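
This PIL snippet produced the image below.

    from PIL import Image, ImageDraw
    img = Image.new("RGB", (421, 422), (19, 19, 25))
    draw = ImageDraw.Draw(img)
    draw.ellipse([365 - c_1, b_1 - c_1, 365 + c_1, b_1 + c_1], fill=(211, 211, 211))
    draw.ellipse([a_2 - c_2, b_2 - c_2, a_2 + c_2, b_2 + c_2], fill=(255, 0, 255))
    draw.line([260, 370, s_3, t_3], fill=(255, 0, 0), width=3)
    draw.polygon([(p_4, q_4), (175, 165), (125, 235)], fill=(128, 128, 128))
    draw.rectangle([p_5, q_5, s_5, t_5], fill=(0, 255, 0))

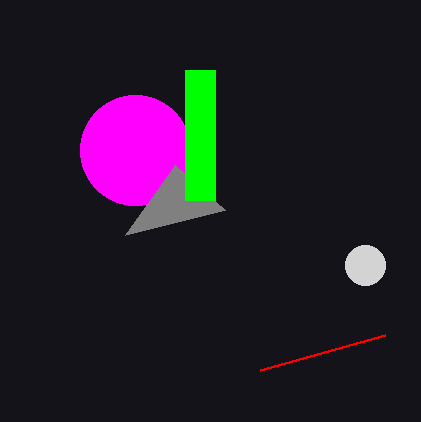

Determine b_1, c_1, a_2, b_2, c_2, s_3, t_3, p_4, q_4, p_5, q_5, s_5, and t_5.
b_1 = 265; c_1 = 20; a_2 = 135; b_2 = 150; c_2 = 55; s_3 = 385; t_3 = 335; p_4 = 225; q_4 = 210; p_5 = 185; q_5 = 70; s_5 = 215; t_5 = 200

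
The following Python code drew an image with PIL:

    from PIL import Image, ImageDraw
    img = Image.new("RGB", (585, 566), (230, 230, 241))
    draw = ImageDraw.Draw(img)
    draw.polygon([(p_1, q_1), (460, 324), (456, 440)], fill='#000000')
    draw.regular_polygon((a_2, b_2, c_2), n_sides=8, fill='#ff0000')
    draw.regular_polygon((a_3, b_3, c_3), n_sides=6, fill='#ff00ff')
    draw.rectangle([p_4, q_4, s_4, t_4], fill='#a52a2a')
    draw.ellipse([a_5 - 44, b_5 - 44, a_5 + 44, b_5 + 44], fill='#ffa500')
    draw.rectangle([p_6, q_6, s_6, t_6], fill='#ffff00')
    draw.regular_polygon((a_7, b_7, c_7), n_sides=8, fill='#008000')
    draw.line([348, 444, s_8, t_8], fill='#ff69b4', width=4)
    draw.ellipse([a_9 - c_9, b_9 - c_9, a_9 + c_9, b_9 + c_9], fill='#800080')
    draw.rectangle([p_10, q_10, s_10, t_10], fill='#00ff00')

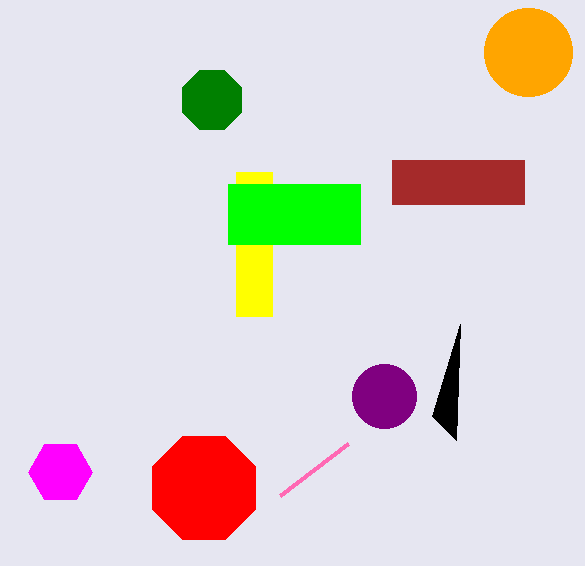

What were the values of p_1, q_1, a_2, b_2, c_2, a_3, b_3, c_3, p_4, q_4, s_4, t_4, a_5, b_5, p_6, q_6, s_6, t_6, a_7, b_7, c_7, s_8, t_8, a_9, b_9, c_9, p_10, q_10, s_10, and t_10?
p_1 = 432
q_1 = 416
a_2 = 204
b_2 = 488
c_2 = 56
a_3 = 60
b_3 = 472
c_3 = 32
p_4 = 392
q_4 = 160
s_4 = 524
t_4 = 204
a_5 = 528
b_5 = 52
p_6 = 236
q_6 = 172
s_6 = 272
t_6 = 316
a_7 = 212
b_7 = 100
c_7 = 32
s_8 = 280
t_8 = 496
a_9 = 384
b_9 = 396
c_9 = 32
p_10 = 228
q_10 = 184
s_10 = 360
t_10 = 244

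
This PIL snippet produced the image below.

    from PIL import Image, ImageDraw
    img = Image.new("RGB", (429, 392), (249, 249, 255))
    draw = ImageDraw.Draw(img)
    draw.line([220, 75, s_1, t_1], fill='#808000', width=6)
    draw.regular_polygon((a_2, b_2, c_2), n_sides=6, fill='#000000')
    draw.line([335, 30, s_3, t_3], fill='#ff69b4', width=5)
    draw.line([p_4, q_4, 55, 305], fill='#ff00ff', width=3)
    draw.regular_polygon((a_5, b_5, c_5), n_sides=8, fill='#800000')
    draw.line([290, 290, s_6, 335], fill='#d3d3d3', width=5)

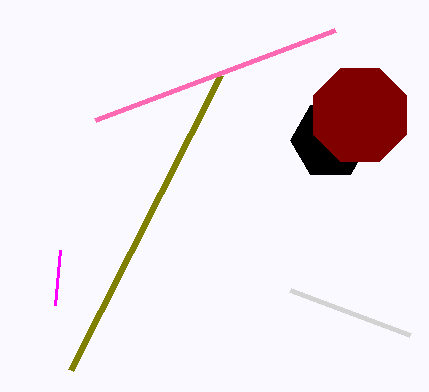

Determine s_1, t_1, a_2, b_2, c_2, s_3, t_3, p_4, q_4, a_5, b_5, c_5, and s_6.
s_1 = 70
t_1 = 370
a_2 = 330
b_2 = 140
c_2 = 40
s_3 = 95
t_3 = 120
p_4 = 60
q_4 = 250
a_5 = 360
b_5 = 115
c_5 = 50
s_6 = 410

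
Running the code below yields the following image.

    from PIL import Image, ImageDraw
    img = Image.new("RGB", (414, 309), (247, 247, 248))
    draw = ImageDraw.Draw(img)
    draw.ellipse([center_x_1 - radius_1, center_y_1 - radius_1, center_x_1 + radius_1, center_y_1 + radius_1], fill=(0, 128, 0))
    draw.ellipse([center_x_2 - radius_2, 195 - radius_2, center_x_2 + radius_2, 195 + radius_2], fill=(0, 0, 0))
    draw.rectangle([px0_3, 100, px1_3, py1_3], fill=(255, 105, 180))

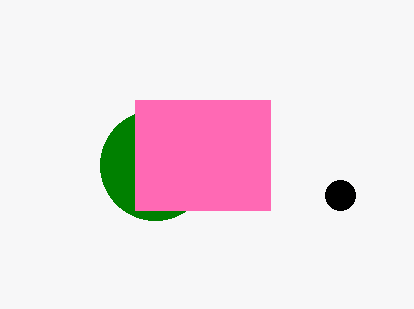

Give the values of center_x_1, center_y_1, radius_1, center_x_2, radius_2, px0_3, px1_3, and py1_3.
center_x_1 = 155
center_y_1 = 165
radius_1 = 55
center_x_2 = 340
radius_2 = 15
px0_3 = 135
px1_3 = 270
py1_3 = 210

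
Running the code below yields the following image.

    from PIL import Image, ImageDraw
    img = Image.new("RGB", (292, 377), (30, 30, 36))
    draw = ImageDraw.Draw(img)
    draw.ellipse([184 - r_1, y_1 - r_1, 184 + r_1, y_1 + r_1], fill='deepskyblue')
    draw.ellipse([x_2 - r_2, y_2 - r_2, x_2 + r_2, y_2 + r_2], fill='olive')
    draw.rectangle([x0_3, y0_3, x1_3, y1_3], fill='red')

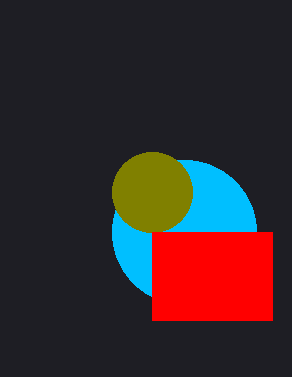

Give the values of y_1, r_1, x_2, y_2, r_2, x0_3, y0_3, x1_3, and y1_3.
y_1 = 232, r_1 = 72, x_2 = 152, y_2 = 192, r_2 = 40, x0_3 = 152, y0_3 = 232, x1_3 = 272, y1_3 = 320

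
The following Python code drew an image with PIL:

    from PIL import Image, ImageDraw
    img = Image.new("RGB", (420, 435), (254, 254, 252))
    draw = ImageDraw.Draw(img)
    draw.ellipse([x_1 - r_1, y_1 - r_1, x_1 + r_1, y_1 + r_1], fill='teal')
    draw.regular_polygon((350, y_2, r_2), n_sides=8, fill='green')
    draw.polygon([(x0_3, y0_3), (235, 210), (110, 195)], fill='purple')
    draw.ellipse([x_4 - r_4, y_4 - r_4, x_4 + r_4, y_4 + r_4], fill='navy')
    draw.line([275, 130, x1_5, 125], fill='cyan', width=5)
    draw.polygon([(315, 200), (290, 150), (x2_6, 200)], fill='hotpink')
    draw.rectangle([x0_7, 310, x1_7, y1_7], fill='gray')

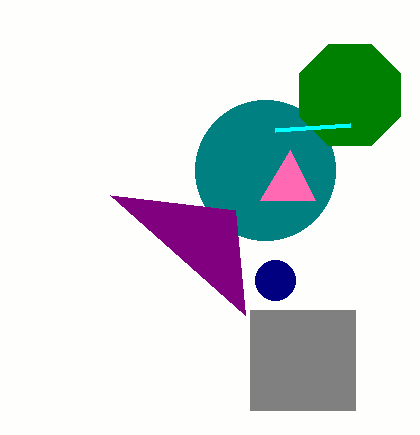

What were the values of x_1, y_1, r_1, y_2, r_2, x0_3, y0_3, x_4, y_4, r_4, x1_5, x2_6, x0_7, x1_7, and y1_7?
x_1 = 265
y_1 = 170
r_1 = 70
y_2 = 95
r_2 = 55
x0_3 = 245
y0_3 = 315
x_4 = 275
y_4 = 280
r_4 = 20
x1_5 = 350
x2_6 = 260
x0_7 = 250
x1_7 = 355
y1_7 = 410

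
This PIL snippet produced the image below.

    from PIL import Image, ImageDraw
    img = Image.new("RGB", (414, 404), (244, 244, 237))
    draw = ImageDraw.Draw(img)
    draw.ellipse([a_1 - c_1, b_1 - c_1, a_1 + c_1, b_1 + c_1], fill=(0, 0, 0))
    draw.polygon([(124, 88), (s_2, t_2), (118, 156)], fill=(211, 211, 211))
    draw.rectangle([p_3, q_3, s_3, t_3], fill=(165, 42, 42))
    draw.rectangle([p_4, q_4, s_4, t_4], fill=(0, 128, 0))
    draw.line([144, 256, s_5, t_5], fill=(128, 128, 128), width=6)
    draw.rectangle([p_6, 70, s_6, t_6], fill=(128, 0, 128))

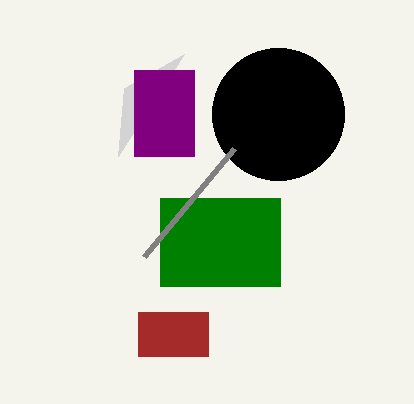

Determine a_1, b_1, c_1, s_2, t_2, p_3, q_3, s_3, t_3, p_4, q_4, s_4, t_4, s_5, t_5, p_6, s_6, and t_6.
a_1 = 278; b_1 = 114; c_1 = 66; s_2 = 184; t_2 = 54; p_3 = 138; q_3 = 312; s_3 = 208; t_3 = 356; p_4 = 160; q_4 = 198; s_4 = 280; t_4 = 286; s_5 = 234; t_5 = 148; p_6 = 134; s_6 = 194; t_6 = 156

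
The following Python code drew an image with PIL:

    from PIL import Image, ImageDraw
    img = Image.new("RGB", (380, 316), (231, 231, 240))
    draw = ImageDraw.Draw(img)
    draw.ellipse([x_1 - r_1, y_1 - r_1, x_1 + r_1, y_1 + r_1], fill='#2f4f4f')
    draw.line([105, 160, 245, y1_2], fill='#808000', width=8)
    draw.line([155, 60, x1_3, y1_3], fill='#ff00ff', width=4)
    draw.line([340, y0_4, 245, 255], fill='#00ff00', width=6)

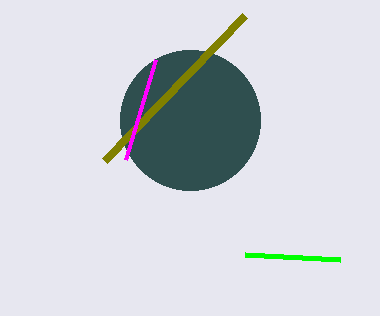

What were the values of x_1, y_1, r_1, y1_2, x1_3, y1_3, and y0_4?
x_1 = 190; y_1 = 120; r_1 = 70; y1_2 = 15; x1_3 = 125; y1_3 = 160; y0_4 = 260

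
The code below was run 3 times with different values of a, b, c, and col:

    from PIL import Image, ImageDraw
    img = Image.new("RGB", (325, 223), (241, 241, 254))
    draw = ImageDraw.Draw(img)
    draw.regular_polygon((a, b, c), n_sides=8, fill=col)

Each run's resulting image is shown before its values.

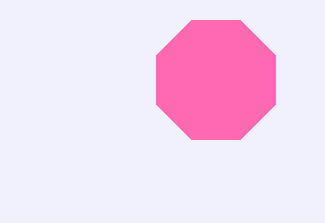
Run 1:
a = 216, b = 80, c = 64, col = 'hotpink'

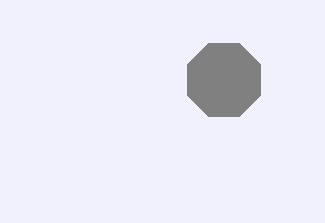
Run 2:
a = 224, b = 80, c = 40, col = 'gray'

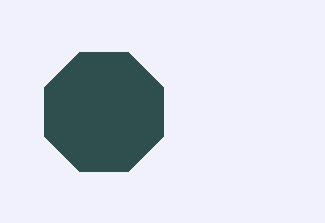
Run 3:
a = 104, b = 112, c = 64, col = 'darkslategray'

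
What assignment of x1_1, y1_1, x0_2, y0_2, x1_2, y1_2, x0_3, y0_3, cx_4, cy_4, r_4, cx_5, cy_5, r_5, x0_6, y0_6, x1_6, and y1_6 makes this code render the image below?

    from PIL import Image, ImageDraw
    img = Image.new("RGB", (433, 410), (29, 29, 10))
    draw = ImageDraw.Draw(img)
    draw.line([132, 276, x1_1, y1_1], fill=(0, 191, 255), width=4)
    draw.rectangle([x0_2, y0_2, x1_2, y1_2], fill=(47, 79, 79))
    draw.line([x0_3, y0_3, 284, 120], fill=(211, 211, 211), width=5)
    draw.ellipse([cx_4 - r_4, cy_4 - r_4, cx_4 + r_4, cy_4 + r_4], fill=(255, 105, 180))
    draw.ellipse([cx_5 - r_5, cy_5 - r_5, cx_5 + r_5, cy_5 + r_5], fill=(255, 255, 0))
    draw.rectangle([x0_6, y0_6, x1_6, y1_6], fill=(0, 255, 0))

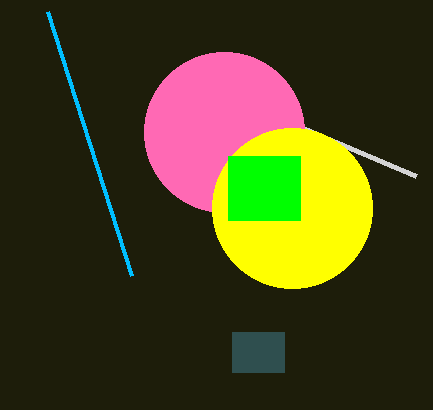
x1_1 = 48; y1_1 = 12; x0_2 = 232; y0_2 = 332; x1_2 = 284; y1_2 = 372; x0_3 = 416; y0_3 = 176; cx_4 = 224; cy_4 = 132; r_4 = 80; cx_5 = 292; cy_5 = 208; r_5 = 80; x0_6 = 228; y0_6 = 156; x1_6 = 300; y1_6 = 220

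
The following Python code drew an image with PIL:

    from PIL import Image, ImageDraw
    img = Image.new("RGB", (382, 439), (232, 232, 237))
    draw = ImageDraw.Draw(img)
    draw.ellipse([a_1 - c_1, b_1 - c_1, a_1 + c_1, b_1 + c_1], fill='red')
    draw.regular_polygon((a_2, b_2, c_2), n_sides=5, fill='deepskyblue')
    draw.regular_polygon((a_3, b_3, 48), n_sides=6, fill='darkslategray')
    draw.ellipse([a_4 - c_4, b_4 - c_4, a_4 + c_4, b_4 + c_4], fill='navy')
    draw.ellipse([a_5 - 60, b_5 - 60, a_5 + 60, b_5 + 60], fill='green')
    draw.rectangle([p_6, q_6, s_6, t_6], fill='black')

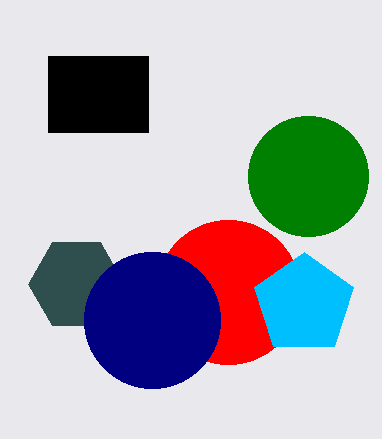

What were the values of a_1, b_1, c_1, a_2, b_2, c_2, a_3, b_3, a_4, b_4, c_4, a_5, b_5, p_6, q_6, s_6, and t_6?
a_1 = 228
b_1 = 292
c_1 = 72
a_2 = 304
b_2 = 304
c_2 = 52
a_3 = 76
b_3 = 284
a_4 = 152
b_4 = 320
c_4 = 68
a_5 = 308
b_5 = 176
p_6 = 48
q_6 = 56
s_6 = 148
t_6 = 132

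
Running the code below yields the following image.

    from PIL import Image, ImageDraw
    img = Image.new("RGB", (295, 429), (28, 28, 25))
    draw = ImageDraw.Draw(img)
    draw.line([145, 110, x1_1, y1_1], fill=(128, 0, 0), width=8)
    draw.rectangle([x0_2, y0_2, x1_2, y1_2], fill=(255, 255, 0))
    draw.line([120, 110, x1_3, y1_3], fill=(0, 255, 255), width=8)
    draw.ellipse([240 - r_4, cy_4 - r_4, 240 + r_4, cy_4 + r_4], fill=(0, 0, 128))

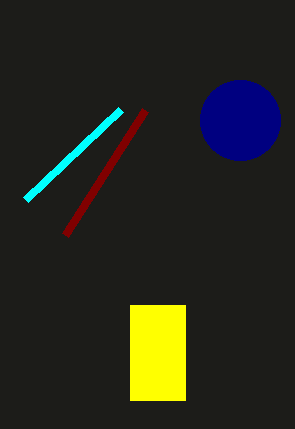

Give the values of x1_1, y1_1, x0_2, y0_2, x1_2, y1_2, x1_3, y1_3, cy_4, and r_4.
x1_1 = 65
y1_1 = 235
x0_2 = 130
y0_2 = 305
x1_2 = 185
y1_2 = 400
x1_3 = 25
y1_3 = 200
cy_4 = 120
r_4 = 40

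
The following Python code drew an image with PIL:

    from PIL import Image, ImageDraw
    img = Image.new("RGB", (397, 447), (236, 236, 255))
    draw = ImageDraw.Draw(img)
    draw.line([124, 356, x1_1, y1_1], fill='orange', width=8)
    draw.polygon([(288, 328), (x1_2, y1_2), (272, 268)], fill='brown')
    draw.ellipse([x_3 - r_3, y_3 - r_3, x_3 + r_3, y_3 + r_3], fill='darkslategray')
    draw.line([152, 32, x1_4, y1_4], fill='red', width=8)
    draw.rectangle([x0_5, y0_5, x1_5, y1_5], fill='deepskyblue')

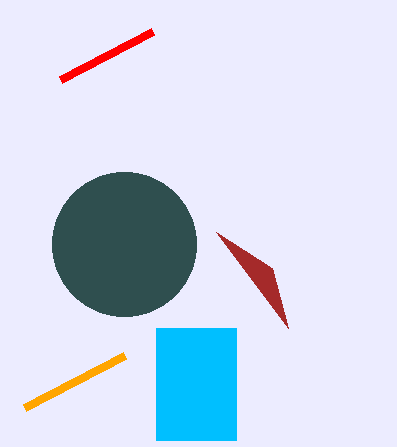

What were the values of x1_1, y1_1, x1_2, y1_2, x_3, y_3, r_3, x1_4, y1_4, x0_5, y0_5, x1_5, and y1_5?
x1_1 = 24
y1_1 = 408
x1_2 = 216
y1_2 = 232
x_3 = 124
y_3 = 244
r_3 = 72
x1_4 = 60
y1_4 = 80
x0_5 = 156
y0_5 = 328
x1_5 = 236
y1_5 = 440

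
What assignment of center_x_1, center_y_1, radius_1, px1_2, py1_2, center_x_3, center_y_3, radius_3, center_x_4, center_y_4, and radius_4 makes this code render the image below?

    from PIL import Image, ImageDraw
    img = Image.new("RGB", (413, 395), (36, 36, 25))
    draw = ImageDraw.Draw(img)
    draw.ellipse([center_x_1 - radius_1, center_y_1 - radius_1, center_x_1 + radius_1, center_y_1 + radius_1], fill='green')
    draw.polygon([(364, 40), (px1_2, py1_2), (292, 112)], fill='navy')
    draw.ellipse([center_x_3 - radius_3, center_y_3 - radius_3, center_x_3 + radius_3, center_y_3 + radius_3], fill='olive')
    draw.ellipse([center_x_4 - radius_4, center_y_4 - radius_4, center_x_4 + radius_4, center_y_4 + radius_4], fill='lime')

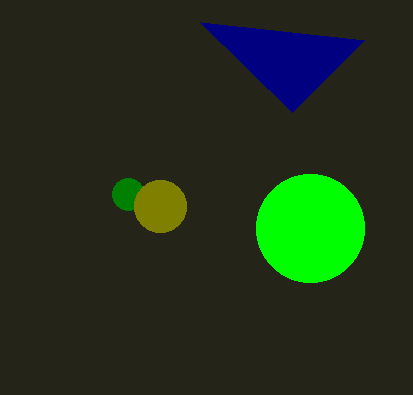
center_x_1 = 128
center_y_1 = 194
radius_1 = 16
px1_2 = 200
py1_2 = 22
center_x_3 = 160
center_y_3 = 206
radius_3 = 26
center_x_4 = 310
center_y_4 = 228
radius_4 = 54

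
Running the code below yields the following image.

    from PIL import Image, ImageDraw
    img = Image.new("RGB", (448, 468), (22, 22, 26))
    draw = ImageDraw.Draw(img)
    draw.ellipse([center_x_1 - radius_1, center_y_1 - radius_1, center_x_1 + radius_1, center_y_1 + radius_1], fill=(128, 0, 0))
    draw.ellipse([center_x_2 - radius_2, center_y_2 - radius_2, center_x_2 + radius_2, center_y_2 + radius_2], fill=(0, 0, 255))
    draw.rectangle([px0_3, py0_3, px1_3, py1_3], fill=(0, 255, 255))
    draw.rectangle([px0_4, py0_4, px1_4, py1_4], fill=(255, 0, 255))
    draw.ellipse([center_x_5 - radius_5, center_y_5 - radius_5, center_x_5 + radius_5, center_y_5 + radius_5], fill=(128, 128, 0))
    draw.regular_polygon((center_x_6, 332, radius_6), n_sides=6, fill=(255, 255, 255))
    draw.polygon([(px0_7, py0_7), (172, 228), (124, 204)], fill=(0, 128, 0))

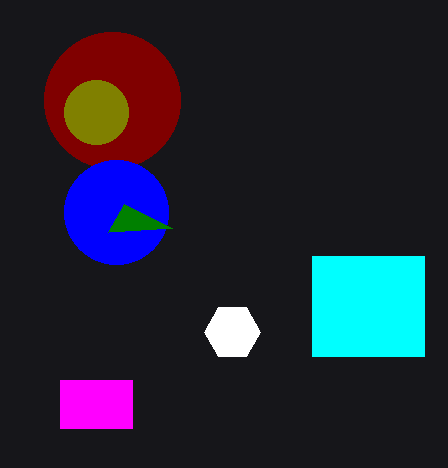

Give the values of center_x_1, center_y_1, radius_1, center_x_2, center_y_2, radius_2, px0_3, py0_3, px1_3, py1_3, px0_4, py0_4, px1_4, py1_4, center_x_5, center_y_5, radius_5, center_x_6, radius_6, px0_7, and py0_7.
center_x_1 = 112
center_y_1 = 100
radius_1 = 68
center_x_2 = 116
center_y_2 = 212
radius_2 = 52
px0_3 = 312
py0_3 = 256
px1_3 = 424
py1_3 = 356
px0_4 = 60
py0_4 = 380
px1_4 = 132
py1_4 = 428
center_x_5 = 96
center_y_5 = 112
radius_5 = 32
center_x_6 = 232
radius_6 = 28
px0_7 = 108
py0_7 = 232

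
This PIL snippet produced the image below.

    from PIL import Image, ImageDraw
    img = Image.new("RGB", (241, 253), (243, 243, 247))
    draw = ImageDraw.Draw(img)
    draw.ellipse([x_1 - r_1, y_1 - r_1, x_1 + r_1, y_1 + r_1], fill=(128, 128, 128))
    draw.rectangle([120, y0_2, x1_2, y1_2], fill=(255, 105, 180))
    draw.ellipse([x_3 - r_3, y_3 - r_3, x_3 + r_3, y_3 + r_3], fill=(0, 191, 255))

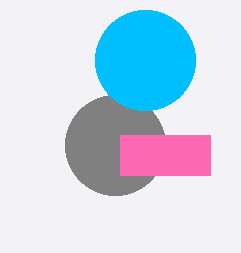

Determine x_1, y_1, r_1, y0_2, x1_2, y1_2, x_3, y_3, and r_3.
x_1 = 115; y_1 = 145; r_1 = 50; y0_2 = 135; x1_2 = 210; y1_2 = 175; x_3 = 145; y_3 = 60; r_3 = 50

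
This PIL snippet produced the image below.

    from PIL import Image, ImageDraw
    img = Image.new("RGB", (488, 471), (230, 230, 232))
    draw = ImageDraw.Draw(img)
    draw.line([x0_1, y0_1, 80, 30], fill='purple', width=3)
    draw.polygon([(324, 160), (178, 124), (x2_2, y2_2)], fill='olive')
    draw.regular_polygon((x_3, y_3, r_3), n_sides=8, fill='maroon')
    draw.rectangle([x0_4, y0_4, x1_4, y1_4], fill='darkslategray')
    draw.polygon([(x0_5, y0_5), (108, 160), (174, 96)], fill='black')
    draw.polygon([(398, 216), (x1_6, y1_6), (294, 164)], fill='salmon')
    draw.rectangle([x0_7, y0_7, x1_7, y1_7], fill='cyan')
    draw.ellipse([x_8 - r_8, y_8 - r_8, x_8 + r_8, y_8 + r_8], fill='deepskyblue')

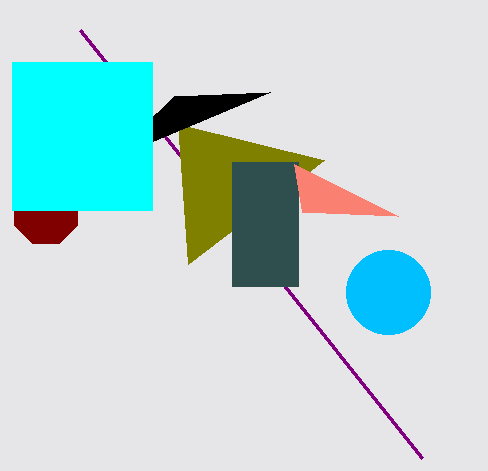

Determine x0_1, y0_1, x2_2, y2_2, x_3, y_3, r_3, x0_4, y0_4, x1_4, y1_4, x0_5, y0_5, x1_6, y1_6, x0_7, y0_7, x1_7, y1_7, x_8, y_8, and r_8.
x0_1 = 422; y0_1 = 458; x2_2 = 188; y2_2 = 264; x_3 = 46; y_3 = 212; r_3 = 34; x0_4 = 232; y0_4 = 162; x1_4 = 298; y1_4 = 286; x0_5 = 270; y0_5 = 92; x1_6 = 302; y1_6 = 212; x0_7 = 12; y0_7 = 62; x1_7 = 152; y1_7 = 210; x_8 = 388; y_8 = 292; r_8 = 42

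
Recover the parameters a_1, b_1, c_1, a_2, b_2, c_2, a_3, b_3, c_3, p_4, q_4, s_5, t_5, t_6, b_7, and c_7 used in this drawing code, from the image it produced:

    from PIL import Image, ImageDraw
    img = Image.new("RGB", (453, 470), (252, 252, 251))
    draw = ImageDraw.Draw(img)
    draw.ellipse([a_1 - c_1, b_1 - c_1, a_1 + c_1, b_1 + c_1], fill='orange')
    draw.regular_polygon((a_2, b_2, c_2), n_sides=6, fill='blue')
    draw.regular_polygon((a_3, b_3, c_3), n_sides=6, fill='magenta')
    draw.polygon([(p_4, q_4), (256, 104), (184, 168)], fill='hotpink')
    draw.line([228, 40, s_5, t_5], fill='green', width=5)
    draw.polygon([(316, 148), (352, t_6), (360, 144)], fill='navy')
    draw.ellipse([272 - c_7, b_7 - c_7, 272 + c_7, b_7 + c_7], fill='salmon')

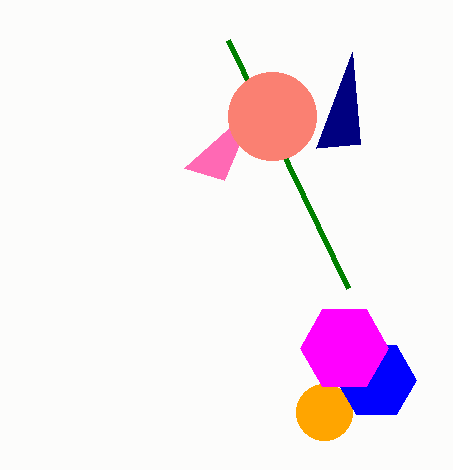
a_1 = 324, b_1 = 412, c_1 = 28, a_2 = 376, b_2 = 380, c_2 = 40, a_3 = 344, b_3 = 348, c_3 = 44, p_4 = 224, q_4 = 180, s_5 = 348, t_5 = 288, t_6 = 52, b_7 = 116, c_7 = 44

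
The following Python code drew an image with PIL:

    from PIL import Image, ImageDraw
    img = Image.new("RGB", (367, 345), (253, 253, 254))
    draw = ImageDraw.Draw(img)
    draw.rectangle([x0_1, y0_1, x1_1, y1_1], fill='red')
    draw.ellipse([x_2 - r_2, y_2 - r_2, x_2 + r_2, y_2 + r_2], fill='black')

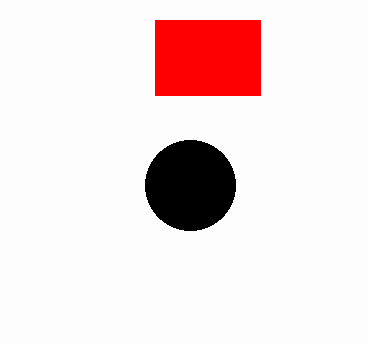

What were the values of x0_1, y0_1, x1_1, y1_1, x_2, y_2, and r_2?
x0_1 = 155; y0_1 = 20; x1_1 = 260; y1_1 = 95; x_2 = 190; y_2 = 185; r_2 = 45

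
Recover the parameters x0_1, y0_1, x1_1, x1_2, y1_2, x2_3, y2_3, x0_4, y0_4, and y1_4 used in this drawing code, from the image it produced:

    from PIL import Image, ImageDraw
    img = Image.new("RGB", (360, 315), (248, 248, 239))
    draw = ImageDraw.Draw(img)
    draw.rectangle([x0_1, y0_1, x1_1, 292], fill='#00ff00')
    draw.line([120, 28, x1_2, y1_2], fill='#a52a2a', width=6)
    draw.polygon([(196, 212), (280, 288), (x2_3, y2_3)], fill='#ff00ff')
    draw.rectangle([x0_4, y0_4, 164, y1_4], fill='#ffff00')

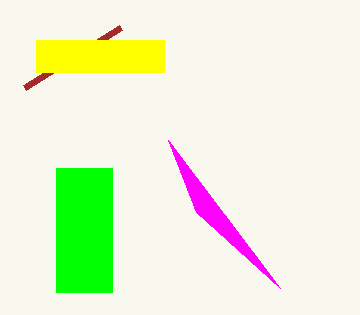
x0_1 = 56, y0_1 = 168, x1_1 = 112, x1_2 = 24, y1_2 = 88, x2_3 = 168, y2_3 = 140, x0_4 = 36, y0_4 = 40, y1_4 = 72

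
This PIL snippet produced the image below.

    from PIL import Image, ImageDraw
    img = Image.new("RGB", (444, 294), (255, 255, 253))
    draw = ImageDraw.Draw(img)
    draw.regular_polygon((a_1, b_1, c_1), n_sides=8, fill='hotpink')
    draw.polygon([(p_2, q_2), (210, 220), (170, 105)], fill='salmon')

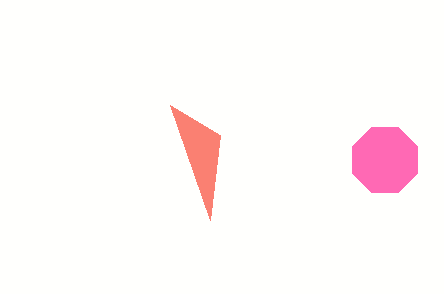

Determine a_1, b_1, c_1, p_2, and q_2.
a_1 = 385; b_1 = 160; c_1 = 35; p_2 = 220; q_2 = 135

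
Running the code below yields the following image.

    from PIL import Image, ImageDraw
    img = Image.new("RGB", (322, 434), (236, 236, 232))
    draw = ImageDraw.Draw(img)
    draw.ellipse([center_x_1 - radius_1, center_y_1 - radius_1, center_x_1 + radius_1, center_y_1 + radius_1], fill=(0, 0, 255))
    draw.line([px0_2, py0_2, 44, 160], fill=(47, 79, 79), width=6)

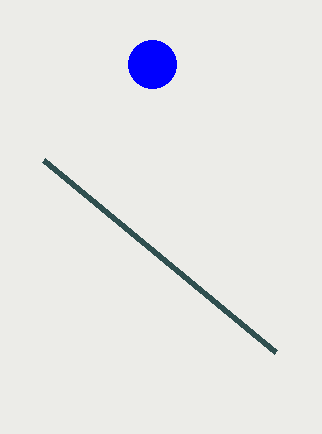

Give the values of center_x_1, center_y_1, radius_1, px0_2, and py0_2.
center_x_1 = 152
center_y_1 = 64
radius_1 = 24
px0_2 = 276
py0_2 = 352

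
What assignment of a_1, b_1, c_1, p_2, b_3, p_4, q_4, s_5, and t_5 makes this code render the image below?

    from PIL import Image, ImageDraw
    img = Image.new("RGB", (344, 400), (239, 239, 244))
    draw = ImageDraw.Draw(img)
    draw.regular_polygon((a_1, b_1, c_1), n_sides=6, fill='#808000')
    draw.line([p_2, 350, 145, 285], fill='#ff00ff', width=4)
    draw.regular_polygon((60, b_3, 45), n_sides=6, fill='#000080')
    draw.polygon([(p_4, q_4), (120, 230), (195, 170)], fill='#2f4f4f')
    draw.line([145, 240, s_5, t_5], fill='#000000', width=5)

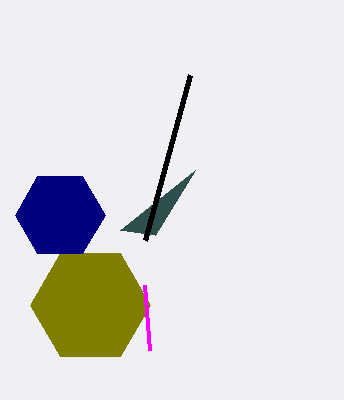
a_1 = 90
b_1 = 305
c_1 = 60
p_2 = 150
b_3 = 215
p_4 = 155
q_4 = 235
s_5 = 190
t_5 = 75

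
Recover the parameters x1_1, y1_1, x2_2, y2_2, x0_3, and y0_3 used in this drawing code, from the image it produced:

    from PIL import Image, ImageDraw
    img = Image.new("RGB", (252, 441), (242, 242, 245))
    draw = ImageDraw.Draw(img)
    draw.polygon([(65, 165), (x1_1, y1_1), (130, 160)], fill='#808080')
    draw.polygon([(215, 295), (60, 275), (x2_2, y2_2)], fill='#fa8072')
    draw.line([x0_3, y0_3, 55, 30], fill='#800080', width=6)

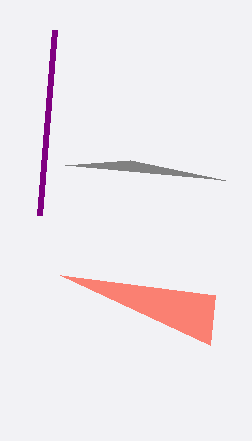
x1_1 = 225; y1_1 = 180; x2_2 = 210; y2_2 = 345; x0_3 = 40; y0_3 = 215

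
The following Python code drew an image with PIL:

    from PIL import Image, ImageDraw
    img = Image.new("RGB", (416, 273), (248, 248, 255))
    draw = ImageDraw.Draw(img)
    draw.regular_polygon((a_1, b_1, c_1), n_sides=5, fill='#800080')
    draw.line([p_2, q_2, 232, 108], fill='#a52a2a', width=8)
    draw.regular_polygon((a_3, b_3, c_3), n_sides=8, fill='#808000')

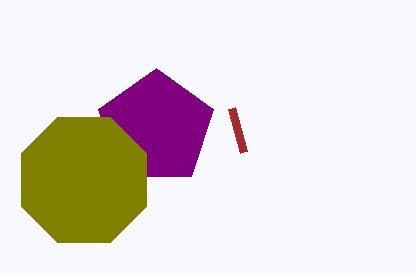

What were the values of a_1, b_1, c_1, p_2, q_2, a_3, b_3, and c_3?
a_1 = 156, b_1 = 128, c_1 = 60, p_2 = 244, q_2 = 152, a_3 = 84, b_3 = 180, c_3 = 68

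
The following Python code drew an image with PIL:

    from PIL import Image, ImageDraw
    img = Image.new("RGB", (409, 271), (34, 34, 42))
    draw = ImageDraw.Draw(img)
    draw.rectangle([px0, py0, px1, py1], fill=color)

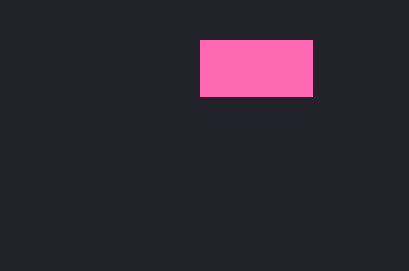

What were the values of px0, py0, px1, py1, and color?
px0 = 200, py0 = 40, px1 = 312, py1 = 96, color = 'hotpink'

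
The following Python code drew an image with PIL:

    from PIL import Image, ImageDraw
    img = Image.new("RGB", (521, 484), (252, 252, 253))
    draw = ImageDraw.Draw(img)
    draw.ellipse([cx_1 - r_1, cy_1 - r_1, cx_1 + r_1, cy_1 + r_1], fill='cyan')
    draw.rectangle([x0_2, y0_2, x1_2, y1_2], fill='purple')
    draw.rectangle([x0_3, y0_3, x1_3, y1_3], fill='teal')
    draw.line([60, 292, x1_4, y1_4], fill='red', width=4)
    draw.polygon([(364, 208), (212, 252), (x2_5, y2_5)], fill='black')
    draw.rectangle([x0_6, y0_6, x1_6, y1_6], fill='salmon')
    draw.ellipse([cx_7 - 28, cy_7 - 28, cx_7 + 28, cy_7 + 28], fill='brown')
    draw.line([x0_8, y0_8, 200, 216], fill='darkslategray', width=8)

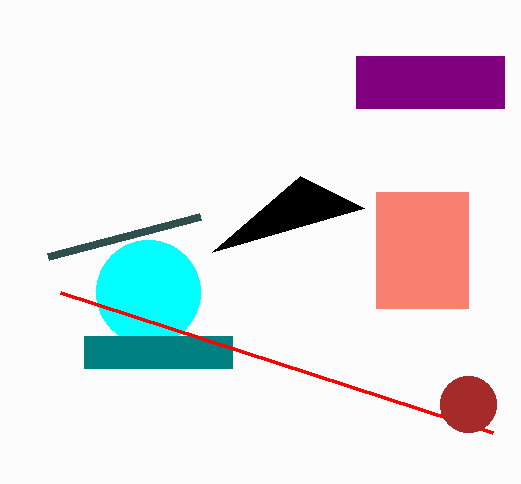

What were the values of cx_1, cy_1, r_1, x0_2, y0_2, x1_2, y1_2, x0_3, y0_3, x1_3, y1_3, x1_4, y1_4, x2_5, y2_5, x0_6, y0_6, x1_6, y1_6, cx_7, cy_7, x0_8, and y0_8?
cx_1 = 148, cy_1 = 292, r_1 = 52, x0_2 = 356, y0_2 = 56, x1_2 = 504, y1_2 = 108, x0_3 = 84, y0_3 = 336, x1_3 = 232, y1_3 = 368, x1_4 = 492, y1_4 = 432, x2_5 = 300, y2_5 = 176, x0_6 = 376, y0_6 = 192, x1_6 = 468, y1_6 = 308, cx_7 = 468, cy_7 = 404, x0_8 = 48, y0_8 = 256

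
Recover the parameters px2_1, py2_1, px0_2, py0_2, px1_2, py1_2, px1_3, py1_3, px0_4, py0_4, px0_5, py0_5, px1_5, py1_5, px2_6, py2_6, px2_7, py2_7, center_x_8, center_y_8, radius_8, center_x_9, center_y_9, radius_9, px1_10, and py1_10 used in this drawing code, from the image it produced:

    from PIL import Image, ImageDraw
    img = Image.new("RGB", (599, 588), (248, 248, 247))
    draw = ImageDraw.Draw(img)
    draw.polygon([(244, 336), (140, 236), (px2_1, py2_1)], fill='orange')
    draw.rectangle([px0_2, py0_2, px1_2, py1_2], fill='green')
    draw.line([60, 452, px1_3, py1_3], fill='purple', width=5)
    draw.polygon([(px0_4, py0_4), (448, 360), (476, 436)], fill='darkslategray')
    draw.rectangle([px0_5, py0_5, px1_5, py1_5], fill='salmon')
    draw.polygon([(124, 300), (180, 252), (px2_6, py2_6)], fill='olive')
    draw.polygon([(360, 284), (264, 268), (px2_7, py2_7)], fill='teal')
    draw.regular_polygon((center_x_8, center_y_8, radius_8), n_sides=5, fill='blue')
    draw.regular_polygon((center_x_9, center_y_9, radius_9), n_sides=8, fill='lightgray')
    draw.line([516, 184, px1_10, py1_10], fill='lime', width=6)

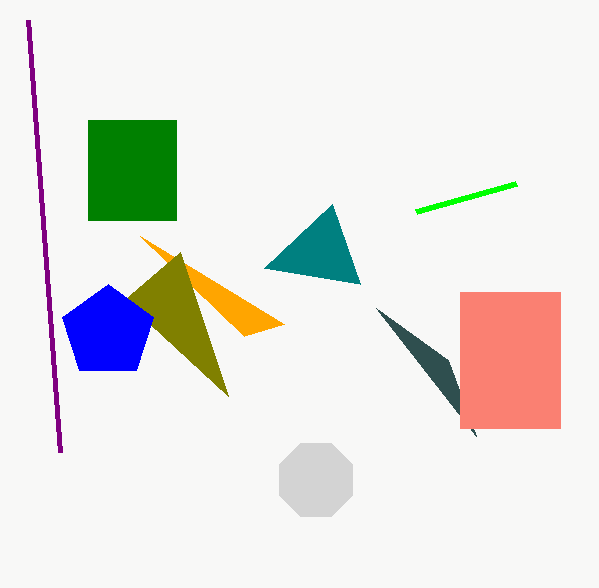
px2_1 = 284, py2_1 = 324, px0_2 = 88, py0_2 = 120, px1_2 = 176, py1_2 = 220, px1_3 = 28, py1_3 = 20, px0_4 = 376, py0_4 = 308, px0_5 = 460, py0_5 = 292, px1_5 = 560, py1_5 = 428, px2_6 = 228, py2_6 = 396, px2_7 = 332, py2_7 = 204, center_x_8 = 108, center_y_8 = 332, radius_8 = 48, center_x_9 = 316, center_y_9 = 480, radius_9 = 40, px1_10 = 416, py1_10 = 212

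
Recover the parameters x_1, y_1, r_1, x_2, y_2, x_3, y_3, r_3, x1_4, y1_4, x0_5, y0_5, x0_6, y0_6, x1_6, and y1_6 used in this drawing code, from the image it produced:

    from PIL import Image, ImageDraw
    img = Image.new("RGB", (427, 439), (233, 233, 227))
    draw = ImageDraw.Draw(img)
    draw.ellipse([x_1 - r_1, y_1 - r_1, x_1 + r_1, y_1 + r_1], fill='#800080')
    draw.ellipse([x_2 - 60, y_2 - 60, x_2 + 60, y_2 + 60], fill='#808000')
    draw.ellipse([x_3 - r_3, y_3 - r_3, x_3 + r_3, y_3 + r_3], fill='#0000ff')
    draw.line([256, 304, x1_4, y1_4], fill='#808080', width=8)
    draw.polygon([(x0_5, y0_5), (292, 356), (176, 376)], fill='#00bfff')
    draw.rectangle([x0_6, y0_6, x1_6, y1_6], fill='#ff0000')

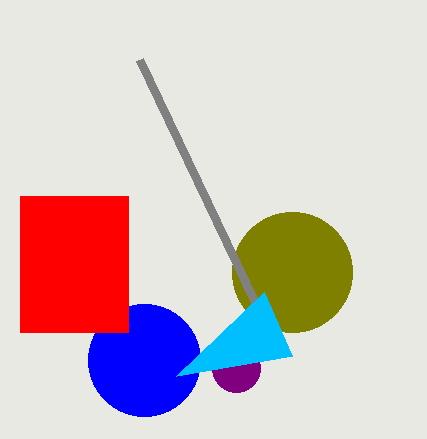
x_1 = 236, y_1 = 368, r_1 = 24, x_2 = 292, y_2 = 272, x_3 = 144, y_3 = 360, r_3 = 56, x1_4 = 140, y1_4 = 60, x0_5 = 264, y0_5 = 292, x0_6 = 20, y0_6 = 196, x1_6 = 128, y1_6 = 332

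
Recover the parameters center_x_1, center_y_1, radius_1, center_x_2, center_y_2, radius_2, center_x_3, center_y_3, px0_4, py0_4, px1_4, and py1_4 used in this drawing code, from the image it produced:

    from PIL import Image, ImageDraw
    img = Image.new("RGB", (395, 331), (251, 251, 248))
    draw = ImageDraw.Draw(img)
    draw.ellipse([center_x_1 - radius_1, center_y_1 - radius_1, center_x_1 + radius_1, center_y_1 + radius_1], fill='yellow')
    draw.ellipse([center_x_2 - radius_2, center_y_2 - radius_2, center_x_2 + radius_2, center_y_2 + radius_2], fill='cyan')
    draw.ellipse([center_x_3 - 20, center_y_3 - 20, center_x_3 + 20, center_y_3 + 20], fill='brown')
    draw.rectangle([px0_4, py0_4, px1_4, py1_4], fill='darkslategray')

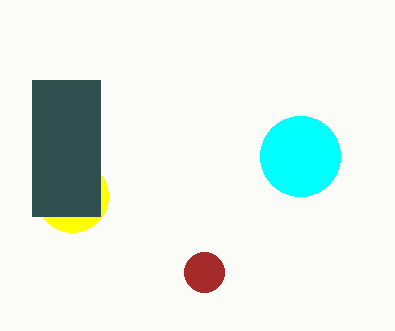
center_x_1 = 72
center_y_1 = 196
radius_1 = 36
center_x_2 = 300
center_y_2 = 156
radius_2 = 40
center_x_3 = 204
center_y_3 = 272
px0_4 = 32
py0_4 = 80
px1_4 = 100
py1_4 = 216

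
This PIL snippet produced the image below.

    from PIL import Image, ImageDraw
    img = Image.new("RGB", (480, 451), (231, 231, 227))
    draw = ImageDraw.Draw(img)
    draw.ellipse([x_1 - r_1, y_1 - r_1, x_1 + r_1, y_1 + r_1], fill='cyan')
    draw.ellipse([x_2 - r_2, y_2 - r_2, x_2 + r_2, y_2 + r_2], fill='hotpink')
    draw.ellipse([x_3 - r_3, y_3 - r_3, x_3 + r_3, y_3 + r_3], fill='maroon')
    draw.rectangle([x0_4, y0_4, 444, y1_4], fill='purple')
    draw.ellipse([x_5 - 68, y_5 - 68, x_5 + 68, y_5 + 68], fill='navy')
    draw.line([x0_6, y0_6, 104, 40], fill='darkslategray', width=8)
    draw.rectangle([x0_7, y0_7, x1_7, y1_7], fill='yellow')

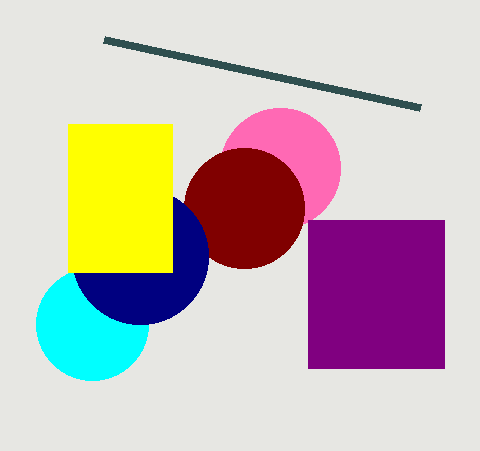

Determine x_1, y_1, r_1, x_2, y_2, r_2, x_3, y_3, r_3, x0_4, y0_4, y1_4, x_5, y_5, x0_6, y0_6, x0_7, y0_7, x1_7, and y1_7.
x_1 = 92, y_1 = 324, r_1 = 56, x_2 = 280, y_2 = 168, r_2 = 60, x_3 = 244, y_3 = 208, r_3 = 60, x0_4 = 308, y0_4 = 220, y1_4 = 368, x_5 = 140, y_5 = 256, x0_6 = 420, y0_6 = 108, x0_7 = 68, y0_7 = 124, x1_7 = 172, y1_7 = 272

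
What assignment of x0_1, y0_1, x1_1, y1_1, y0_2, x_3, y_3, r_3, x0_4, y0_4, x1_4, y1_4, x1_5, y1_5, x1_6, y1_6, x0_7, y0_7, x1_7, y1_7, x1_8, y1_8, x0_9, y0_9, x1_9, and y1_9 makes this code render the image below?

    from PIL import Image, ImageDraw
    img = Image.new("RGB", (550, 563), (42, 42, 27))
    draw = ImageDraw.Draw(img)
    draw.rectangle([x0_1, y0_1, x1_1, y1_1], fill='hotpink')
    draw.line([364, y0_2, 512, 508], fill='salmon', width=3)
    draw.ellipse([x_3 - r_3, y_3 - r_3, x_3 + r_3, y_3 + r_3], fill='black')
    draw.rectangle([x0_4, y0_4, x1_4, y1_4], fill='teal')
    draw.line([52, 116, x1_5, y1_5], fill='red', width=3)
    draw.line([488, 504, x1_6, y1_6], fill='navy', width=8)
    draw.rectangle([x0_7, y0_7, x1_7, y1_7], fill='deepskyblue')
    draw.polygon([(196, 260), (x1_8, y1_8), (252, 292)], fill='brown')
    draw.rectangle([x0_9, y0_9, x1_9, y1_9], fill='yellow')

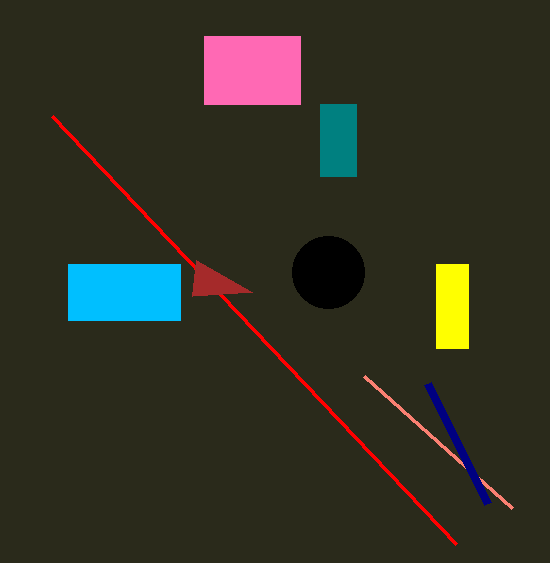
x0_1 = 204; y0_1 = 36; x1_1 = 300; y1_1 = 104; y0_2 = 376; x_3 = 328; y_3 = 272; r_3 = 36; x0_4 = 320; y0_4 = 104; x1_4 = 356; y1_4 = 176; x1_5 = 456; y1_5 = 544; x1_6 = 428; y1_6 = 384; x0_7 = 68; y0_7 = 264; x1_7 = 180; y1_7 = 320; x1_8 = 192; y1_8 = 296; x0_9 = 436; y0_9 = 264; x1_9 = 468; y1_9 = 348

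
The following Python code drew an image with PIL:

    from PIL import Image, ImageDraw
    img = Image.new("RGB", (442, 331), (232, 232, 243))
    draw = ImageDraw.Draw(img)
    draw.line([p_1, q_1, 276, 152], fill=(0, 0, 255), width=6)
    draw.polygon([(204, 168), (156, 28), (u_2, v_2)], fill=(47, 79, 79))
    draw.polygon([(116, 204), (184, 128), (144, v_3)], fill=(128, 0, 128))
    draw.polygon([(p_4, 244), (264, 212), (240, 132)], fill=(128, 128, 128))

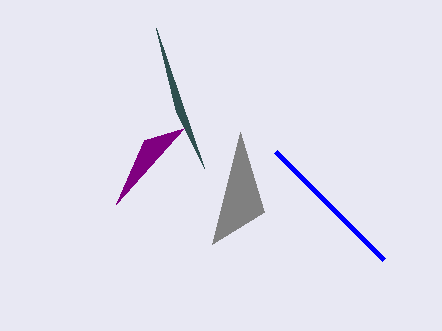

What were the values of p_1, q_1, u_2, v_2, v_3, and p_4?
p_1 = 384; q_1 = 260; u_2 = 176; v_2 = 112; v_3 = 140; p_4 = 212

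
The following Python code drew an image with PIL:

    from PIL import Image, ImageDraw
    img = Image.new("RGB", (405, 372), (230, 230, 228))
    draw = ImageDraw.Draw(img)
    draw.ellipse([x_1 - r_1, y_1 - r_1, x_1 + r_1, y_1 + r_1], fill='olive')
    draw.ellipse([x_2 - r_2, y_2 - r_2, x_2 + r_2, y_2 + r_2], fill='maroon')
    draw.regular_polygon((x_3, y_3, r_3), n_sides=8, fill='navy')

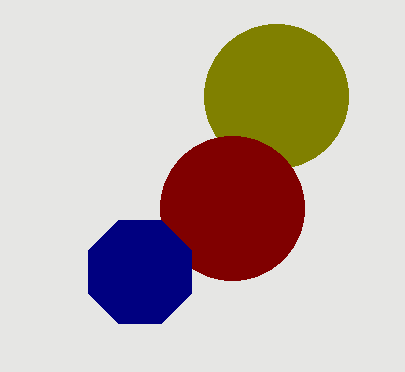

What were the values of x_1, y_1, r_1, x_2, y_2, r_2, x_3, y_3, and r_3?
x_1 = 276; y_1 = 96; r_1 = 72; x_2 = 232; y_2 = 208; r_2 = 72; x_3 = 140; y_3 = 272; r_3 = 56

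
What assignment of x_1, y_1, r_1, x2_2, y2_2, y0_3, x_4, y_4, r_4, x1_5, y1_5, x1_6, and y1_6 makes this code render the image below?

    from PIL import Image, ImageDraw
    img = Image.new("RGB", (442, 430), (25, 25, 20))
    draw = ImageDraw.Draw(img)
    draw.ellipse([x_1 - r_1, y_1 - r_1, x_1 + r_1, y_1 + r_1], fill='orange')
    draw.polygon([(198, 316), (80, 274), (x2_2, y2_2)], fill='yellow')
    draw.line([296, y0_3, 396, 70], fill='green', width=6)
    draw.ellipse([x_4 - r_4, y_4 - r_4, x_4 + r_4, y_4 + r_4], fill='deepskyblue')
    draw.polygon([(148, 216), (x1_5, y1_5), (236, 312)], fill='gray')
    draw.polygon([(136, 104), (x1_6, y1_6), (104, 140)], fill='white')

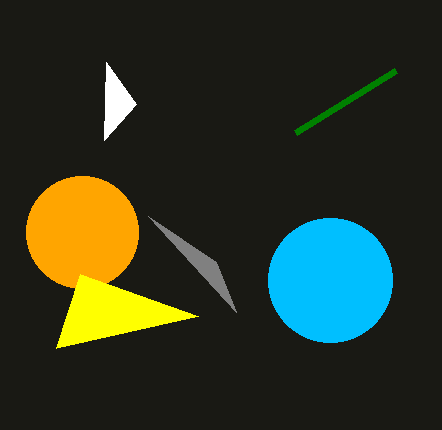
x_1 = 82; y_1 = 232; r_1 = 56; x2_2 = 56; y2_2 = 348; y0_3 = 132; x_4 = 330; y_4 = 280; r_4 = 62; x1_5 = 216; y1_5 = 262; x1_6 = 106; y1_6 = 62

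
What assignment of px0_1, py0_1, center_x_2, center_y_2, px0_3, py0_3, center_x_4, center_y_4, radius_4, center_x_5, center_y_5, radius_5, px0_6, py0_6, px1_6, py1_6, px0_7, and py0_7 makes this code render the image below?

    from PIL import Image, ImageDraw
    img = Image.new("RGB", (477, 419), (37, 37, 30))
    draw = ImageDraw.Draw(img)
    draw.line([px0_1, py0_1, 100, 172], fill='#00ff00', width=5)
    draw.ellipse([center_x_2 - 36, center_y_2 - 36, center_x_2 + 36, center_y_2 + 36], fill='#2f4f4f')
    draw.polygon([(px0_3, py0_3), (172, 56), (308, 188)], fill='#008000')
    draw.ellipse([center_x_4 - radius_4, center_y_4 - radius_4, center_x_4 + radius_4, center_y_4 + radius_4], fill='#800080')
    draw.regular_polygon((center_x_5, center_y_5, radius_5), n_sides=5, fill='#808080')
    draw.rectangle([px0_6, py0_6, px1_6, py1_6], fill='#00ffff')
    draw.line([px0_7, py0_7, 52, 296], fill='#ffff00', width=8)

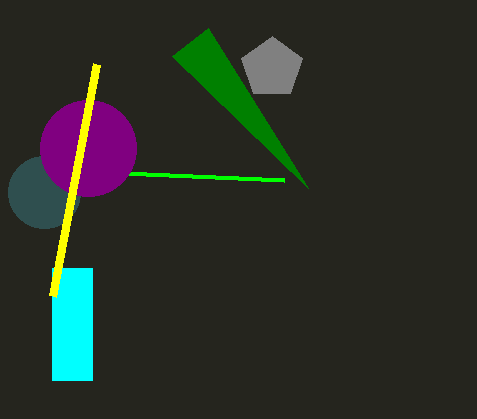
px0_1 = 284; py0_1 = 180; center_x_2 = 44; center_y_2 = 192; px0_3 = 208; py0_3 = 28; center_x_4 = 88; center_y_4 = 148; radius_4 = 48; center_x_5 = 272; center_y_5 = 68; radius_5 = 32; px0_6 = 52; py0_6 = 268; px1_6 = 92; py1_6 = 380; px0_7 = 96; py0_7 = 64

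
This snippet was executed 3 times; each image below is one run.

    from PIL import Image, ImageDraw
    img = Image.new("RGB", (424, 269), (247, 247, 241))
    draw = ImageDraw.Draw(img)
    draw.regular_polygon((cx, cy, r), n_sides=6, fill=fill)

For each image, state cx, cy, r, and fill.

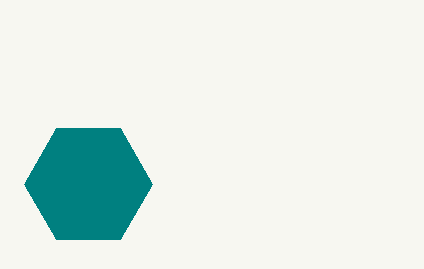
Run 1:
cx = 88; cy = 184; r = 64; fill = 'teal'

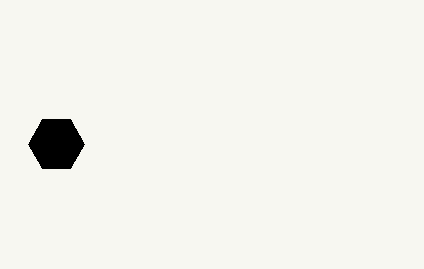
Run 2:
cx = 56, cy = 144, r = 28, fill = 'black'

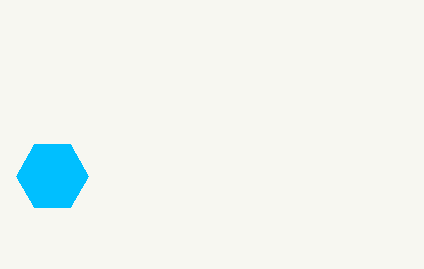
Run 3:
cx = 52; cy = 176; r = 36; fill = 'deepskyblue'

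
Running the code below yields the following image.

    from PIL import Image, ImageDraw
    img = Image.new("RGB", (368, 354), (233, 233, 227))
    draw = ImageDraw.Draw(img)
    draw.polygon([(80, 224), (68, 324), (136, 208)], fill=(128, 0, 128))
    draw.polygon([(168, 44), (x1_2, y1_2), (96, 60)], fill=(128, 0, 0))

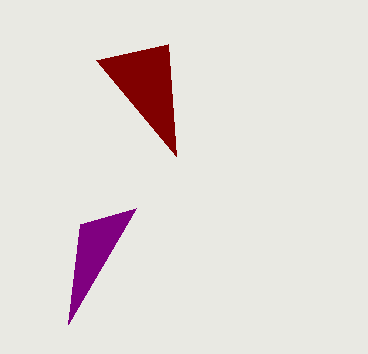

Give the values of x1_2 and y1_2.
x1_2 = 176; y1_2 = 156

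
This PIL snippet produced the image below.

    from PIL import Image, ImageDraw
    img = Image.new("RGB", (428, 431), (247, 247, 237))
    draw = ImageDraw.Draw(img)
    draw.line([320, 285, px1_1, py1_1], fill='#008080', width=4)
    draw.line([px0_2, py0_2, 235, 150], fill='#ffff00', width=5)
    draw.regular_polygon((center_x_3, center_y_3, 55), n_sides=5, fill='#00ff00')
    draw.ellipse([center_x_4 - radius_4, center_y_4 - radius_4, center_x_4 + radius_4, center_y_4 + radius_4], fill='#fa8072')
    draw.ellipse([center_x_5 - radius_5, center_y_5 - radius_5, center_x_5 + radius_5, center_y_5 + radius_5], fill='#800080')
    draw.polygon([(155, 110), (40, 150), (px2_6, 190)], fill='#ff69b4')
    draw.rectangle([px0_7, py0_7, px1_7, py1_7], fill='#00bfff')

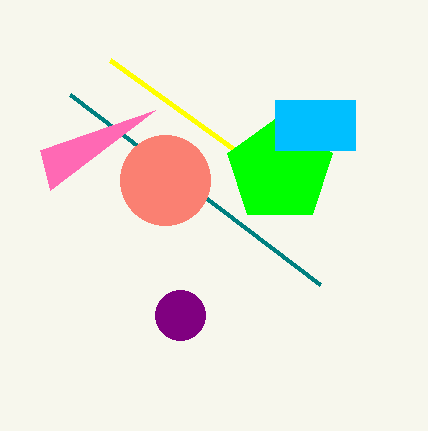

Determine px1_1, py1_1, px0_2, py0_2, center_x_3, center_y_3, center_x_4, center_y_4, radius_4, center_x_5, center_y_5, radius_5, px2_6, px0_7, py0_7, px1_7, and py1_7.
px1_1 = 70; py1_1 = 95; px0_2 = 110; py0_2 = 60; center_x_3 = 280; center_y_3 = 170; center_x_4 = 165; center_y_4 = 180; radius_4 = 45; center_x_5 = 180; center_y_5 = 315; radius_5 = 25; px2_6 = 50; px0_7 = 275; py0_7 = 100; px1_7 = 355; py1_7 = 150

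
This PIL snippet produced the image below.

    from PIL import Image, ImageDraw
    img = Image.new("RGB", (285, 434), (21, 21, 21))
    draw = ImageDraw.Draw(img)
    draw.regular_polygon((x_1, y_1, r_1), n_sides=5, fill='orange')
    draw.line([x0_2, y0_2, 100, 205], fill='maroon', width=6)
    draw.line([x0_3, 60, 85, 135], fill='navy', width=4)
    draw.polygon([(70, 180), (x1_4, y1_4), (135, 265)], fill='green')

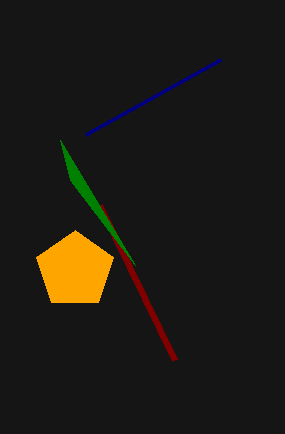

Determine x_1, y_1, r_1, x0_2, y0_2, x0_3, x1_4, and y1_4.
x_1 = 75
y_1 = 270
r_1 = 40
x0_2 = 175
y0_2 = 360
x0_3 = 220
x1_4 = 60
y1_4 = 140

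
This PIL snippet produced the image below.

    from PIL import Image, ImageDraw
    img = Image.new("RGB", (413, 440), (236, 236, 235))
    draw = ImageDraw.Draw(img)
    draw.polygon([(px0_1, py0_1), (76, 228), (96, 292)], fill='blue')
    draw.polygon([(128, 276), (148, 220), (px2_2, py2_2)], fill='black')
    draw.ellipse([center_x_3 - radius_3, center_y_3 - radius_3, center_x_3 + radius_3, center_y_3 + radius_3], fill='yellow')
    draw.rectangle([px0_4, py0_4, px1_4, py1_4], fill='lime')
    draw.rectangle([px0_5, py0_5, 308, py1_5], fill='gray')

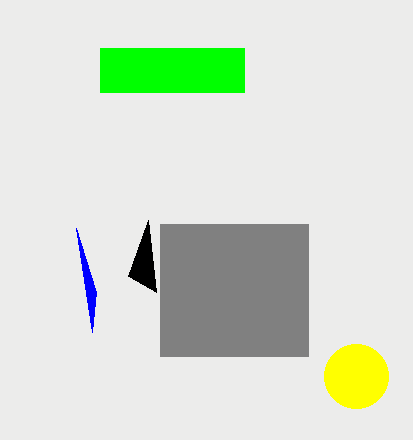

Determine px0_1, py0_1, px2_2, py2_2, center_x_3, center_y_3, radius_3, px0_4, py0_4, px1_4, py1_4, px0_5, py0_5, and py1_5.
px0_1 = 92
py0_1 = 332
px2_2 = 156
py2_2 = 292
center_x_3 = 356
center_y_3 = 376
radius_3 = 32
px0_4 = 100
py0_4 = 48
px1_4 = 244
py1_4 = 92
px0_5 = 160
py0_5 = 224
py1_5 = 356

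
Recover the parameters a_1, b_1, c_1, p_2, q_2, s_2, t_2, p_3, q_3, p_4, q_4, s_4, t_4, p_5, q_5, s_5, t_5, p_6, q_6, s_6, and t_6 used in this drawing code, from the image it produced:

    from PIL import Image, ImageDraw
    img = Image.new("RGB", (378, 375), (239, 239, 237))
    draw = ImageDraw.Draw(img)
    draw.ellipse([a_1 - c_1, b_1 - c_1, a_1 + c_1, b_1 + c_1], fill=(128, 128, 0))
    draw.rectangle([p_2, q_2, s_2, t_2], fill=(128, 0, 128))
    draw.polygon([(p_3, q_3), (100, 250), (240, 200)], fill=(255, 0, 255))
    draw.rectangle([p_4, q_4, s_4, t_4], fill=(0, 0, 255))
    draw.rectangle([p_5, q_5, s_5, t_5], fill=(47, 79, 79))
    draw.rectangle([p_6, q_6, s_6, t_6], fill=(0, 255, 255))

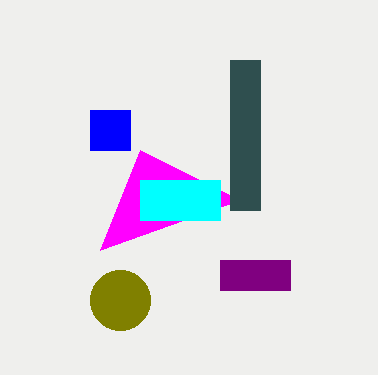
a_1 = 120, b_1 = 300, c_1 = 30, p_2 = 220, q_2 = 260, s_2 = 290, t_2 = 290, p_3 = 140, q_3 = 150, p_4 = 90, q_4 = 110, s_4 = 130, t_4 = 150, p_5 = 230, q_5 = 60, s_5 = 260, t_5 = 210, p_6 = 140, q_6 = 180, s_6 = 220, t_6 = 220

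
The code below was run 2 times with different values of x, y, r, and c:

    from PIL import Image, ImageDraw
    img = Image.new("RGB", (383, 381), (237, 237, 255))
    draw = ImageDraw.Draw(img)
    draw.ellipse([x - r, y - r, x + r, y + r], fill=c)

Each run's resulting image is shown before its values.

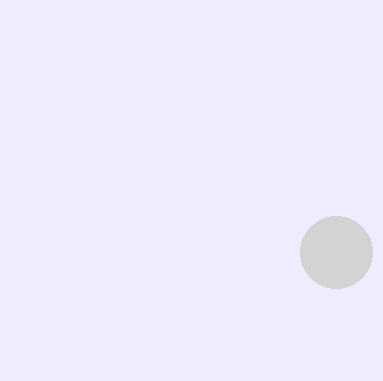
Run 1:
x = 336; y = 252; r = 36; c = 'lightgray'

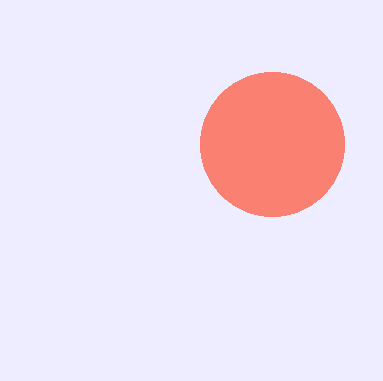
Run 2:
x = 272
y = 144
r = 72
c = 'salmon'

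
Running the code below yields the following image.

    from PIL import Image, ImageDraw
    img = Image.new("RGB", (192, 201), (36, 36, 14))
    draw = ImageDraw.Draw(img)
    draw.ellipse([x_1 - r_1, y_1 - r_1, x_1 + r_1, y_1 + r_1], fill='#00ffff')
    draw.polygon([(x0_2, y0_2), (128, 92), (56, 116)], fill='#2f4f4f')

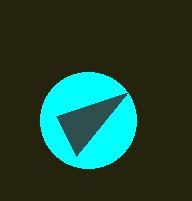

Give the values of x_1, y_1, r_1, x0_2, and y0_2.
x_1 = 88; y_1 = 120; r_1 = 48; x0_2 = 76; y0_2 = 156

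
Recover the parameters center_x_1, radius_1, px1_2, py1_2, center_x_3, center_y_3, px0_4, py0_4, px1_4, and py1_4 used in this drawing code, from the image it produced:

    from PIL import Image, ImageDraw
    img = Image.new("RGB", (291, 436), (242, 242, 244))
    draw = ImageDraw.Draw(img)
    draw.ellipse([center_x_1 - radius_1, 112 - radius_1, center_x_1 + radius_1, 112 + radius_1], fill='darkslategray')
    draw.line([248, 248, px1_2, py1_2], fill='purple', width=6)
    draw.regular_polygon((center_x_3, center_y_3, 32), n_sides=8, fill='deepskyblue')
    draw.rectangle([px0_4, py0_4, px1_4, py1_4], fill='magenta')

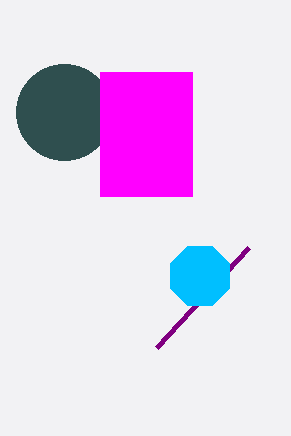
center_x_1 = 64; radius_1 = 48; px1_2 = 156; py1_2 = 348; center_x_3 = 200; center_y_3 = 276; px0_4 = 100; py0_4 = 72; px1_4 = 192; py1_4 = 196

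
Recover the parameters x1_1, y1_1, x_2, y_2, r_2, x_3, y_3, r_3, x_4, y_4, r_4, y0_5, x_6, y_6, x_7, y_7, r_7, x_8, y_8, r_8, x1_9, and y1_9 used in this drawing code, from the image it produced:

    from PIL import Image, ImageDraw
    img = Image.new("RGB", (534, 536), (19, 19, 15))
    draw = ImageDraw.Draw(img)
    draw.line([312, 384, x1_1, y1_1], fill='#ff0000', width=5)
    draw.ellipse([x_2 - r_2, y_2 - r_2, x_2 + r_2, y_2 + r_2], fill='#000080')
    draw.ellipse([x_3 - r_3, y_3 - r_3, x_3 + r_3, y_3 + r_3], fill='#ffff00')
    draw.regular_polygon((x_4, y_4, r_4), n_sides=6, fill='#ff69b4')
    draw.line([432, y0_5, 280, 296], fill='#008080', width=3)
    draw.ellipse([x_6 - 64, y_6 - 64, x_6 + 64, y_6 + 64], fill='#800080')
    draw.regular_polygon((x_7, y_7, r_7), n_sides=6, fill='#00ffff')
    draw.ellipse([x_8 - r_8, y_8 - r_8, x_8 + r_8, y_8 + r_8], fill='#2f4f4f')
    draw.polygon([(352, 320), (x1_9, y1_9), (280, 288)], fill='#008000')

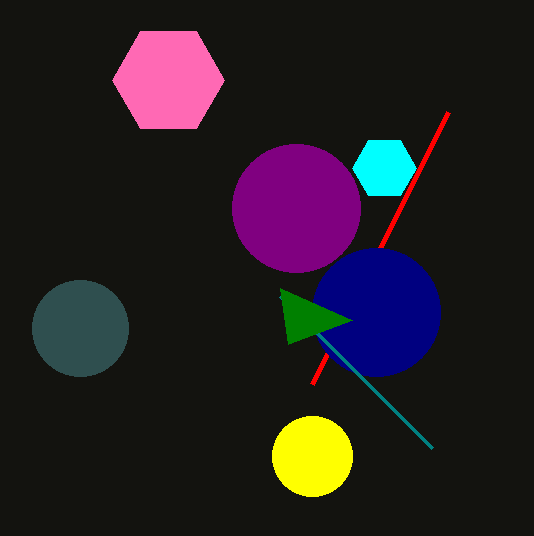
x1_1 = 448, y1_1 = 112, x_2 = 376, y_2 = 312, r_2 = 64, x_3 = 312, y_3 = 456, r_3 = 40, x_4 = 168, y_4 = 80, r_4 = 56, y0_5 = 448, x_6 = 296, y_6 = 208, x_7 = 384, y_7 = 168, r_7 = 32, x_8 = 80, y_8 = 328, r_8 = 48, x1_9 = 288, y1_9 = 344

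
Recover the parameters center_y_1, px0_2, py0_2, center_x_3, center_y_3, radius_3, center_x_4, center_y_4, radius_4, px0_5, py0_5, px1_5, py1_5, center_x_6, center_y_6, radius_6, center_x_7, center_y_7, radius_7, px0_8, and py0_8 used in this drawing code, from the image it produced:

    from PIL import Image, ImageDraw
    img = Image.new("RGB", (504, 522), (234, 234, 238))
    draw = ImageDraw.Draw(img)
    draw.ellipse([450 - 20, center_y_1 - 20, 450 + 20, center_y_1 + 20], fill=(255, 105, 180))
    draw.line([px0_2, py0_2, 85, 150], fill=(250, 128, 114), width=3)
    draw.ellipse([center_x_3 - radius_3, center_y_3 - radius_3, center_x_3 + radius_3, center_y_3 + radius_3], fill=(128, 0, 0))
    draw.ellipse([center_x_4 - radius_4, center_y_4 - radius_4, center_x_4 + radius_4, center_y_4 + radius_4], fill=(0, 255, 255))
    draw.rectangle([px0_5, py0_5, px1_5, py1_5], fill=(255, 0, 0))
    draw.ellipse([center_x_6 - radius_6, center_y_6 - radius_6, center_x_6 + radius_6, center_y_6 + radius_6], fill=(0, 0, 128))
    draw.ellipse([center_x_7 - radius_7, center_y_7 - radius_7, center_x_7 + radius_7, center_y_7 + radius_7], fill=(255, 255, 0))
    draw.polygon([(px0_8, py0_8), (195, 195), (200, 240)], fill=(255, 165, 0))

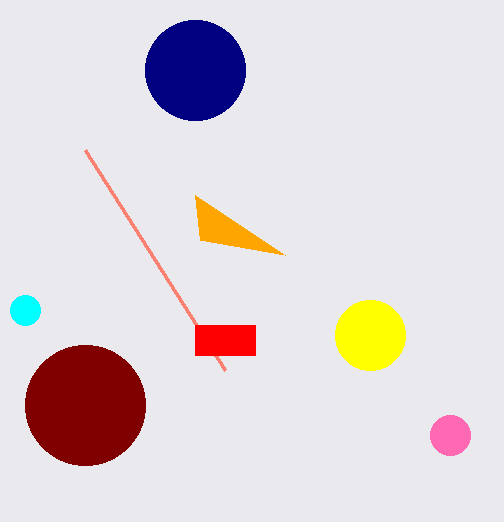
center_y_1 = 435; px0_2 = 225; py0_2 = 370; center_x_3 = 85; center_y_3 = 405; radius_3 = 60; center_x_4 = 25; center_y_4 = 310; radius_4 = 15; px0_5 = 195; py0_5 = 325; px1_5 = 255; py1_5 = 355; center_x_6 = 195; center_y_6 = 70; radius_6 = 50; center_x_7 = 370; center_y_7 = 335; radius_7 = 35; px0_8 = 285; py0_8 = 255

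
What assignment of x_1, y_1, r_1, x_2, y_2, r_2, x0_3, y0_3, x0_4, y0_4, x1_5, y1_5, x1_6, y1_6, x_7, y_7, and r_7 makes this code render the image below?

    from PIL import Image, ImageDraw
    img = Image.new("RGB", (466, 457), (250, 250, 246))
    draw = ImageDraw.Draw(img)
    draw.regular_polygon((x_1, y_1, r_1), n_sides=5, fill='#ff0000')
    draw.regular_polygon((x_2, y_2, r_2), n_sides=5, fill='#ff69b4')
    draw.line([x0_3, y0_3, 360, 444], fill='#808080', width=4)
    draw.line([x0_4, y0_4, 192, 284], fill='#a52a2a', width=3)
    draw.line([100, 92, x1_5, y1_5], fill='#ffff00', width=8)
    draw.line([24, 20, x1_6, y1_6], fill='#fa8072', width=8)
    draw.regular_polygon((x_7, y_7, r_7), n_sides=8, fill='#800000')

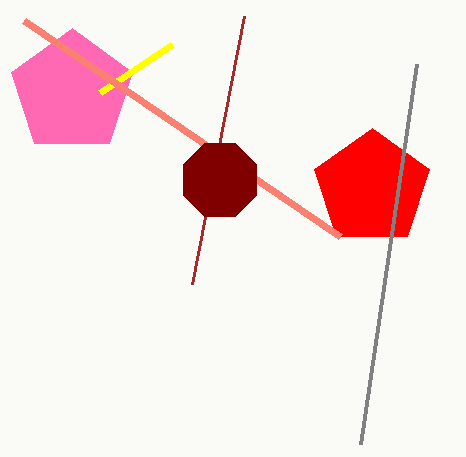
x_1 = 372
y_1 = 188
r_1 = 60
x_2 = 72
y_2 = 92
r_2 = 64
x0_3 = 416
y0_3 = 64
x0_4 = 244
y0_4 = 16
x1_5 = 172
y1_5 = 44
x1_6 = 340
y1_6 = 236
x_7 = 220
y_7 = 180
r_7 = 40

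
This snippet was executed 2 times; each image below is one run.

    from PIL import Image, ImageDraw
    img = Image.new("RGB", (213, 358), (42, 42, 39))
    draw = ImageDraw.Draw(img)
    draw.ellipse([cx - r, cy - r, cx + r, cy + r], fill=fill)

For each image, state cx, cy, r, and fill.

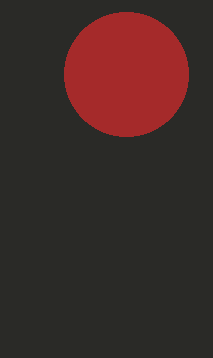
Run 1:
cx = 126; cy = 74; r = 62; fill = 'brown'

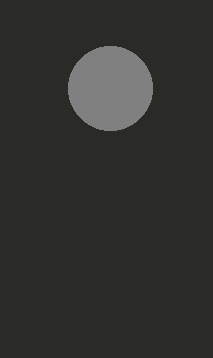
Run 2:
cx = 110
cy = 88
r = 42
fill = 'gray'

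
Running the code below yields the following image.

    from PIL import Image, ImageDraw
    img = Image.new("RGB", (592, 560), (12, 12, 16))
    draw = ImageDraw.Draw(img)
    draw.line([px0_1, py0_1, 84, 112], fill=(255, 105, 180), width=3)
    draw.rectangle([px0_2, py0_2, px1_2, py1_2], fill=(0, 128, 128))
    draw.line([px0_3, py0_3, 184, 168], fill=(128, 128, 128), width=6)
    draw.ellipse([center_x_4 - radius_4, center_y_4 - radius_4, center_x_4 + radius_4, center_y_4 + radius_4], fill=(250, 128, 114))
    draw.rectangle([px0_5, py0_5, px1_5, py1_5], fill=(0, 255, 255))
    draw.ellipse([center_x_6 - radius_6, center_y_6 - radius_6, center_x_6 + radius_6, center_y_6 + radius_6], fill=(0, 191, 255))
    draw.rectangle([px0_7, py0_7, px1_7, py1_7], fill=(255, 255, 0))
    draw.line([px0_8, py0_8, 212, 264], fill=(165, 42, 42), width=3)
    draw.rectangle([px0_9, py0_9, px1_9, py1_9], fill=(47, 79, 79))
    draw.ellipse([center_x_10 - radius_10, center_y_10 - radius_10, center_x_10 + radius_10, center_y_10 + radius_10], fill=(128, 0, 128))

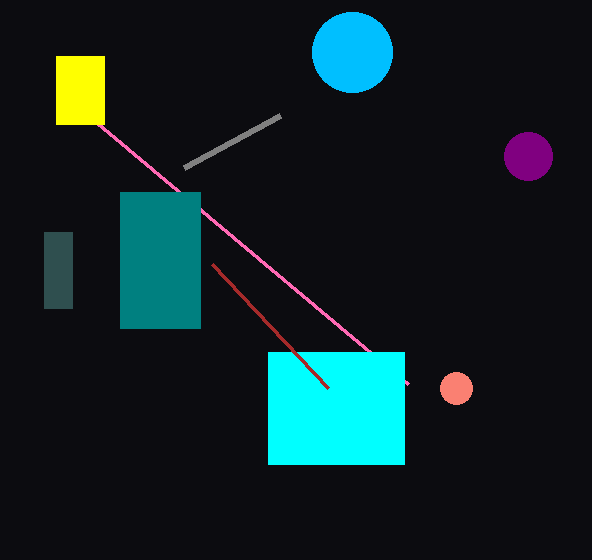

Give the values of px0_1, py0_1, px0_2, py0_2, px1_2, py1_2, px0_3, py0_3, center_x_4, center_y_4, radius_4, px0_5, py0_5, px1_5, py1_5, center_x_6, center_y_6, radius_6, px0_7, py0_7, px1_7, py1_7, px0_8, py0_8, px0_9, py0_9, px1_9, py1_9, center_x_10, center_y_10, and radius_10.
px0_1 = 408, py0_1 = 384, px0_2 = 120, py0_2 = 192, px1_2 = 200, py1_2 = 328, px0_3 = 280, py0_3 = 116, center_x_4 = 456, center_y_4 = 388, radius_4 = 16, px0_5 = 268, py0_5 = 352, px1_5 = 404, py1_5 = 464, center_x_6 = 352, center_y_6 = 52, radius_6 = 40, px0_7 = 56, py0_7 = 56, px1_7 = 104, py1_7 = 124, px0_8 = 328, py0_8 = 388, px0_9 = 44, py0_9 = 232, px1_9 = 72, py1_9 = 308, center_x_10 = 528, center_y_10 = 156, radius_10 = 24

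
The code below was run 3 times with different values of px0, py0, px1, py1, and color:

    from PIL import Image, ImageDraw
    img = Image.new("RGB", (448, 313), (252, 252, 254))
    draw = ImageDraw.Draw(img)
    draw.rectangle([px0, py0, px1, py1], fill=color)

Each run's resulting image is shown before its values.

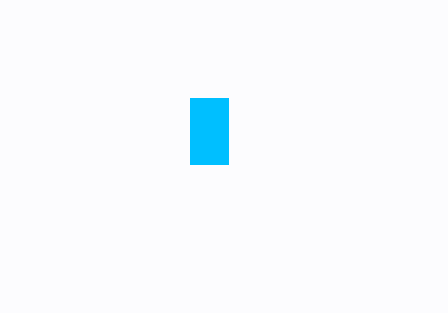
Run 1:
px0 = 190, py0 = 98, px1 = 228, py1 = 164, color = 'deepskyblue'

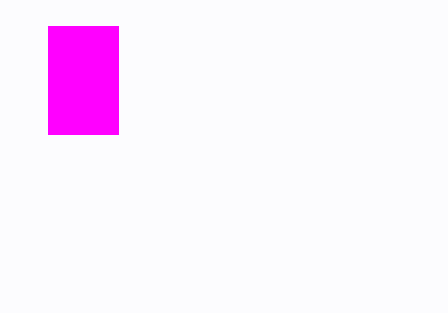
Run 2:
px0 = 48, py0 = 26, px1 = 118, py1 = 134, color = 'magenta'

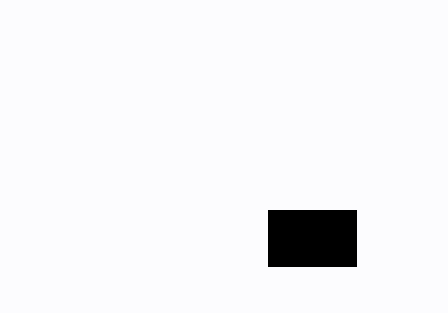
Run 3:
px0 = 268
py0 = 210
px1 = 356
py1 = 266
color = 'black'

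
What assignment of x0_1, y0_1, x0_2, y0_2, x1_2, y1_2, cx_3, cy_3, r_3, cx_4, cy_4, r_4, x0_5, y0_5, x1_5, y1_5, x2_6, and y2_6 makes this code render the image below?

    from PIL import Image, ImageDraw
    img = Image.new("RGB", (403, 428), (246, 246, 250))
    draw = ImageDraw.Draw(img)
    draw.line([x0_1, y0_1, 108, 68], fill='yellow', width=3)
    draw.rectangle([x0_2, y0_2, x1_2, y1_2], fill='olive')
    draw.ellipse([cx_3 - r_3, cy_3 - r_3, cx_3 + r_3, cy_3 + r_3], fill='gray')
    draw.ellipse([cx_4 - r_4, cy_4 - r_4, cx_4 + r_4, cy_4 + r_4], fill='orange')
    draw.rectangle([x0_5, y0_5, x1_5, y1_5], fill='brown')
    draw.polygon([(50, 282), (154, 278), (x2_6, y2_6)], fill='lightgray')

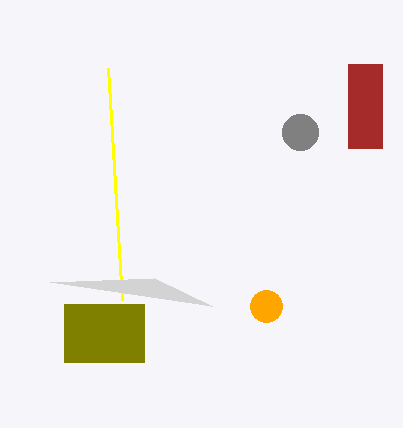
x0_1 = 122; y0_1 = 300; x0_2 = 64; y0_2 = 304; x1_2 = 144; y1_2 = 362; cx_3 = 300; cy_3 = 132; r_3 = 18; cx_4 = 266; cy_4 = 306; r_4 = 16; x0_5 = 348; y0_5 = 64; x1_5 = 382; y1_5 = 148; x2_6 = 212; y2_6 = 306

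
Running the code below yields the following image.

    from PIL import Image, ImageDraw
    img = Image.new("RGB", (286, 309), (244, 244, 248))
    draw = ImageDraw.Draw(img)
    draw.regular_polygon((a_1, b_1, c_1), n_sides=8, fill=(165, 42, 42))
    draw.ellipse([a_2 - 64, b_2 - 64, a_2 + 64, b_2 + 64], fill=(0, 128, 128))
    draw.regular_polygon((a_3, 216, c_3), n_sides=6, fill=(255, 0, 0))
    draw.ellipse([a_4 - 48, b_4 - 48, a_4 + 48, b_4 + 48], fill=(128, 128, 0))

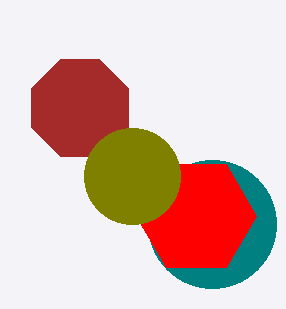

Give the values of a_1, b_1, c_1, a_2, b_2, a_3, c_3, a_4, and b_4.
a_1 = 80; b_1 = 108; c_1 = 52; a_2 = 212; b_2 = 224; a_3 = 196; c_3 = 60; a_4 = 132; b_4 = 176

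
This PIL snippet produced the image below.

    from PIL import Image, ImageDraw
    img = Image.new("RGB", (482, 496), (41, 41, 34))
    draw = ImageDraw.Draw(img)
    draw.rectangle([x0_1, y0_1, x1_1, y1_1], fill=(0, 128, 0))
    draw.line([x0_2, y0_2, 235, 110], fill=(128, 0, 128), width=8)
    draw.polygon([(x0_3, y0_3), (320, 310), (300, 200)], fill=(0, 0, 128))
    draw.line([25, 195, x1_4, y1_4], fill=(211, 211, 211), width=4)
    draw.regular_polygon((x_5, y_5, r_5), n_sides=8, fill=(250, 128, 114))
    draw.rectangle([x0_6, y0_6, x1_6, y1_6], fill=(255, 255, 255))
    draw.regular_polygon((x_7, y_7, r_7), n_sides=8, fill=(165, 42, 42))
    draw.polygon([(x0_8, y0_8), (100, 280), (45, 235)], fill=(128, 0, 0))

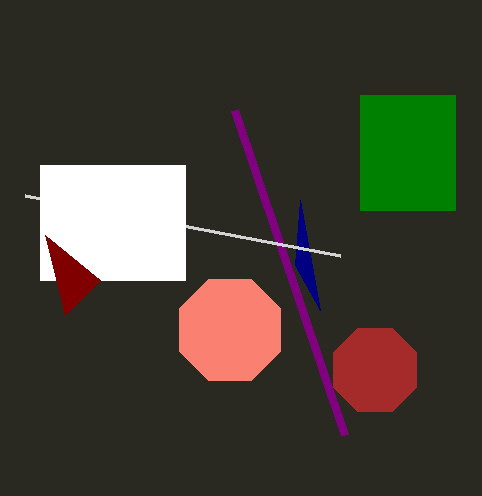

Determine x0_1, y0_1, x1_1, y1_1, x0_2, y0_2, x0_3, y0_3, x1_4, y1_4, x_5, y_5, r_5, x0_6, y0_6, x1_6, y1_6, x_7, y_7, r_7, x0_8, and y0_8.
x0_1 = 360; y0_1 = 95; x1_1 = 455; y1_1 = 210; x0_2 = 345; y0_2 = 435; x0_3 = 295; y0_3 = 265; x1_4 = 340; y1_4 = 255; x_5 = 230; y_5 = 330; r_5 = 55; x0_6 = 40; y0_6 = 165; x1_6 = 185; y1_6 = 280; x_7 = 375; y_7 = 370; r_7 = 45; x0_8 = 65; y0_8 = 315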